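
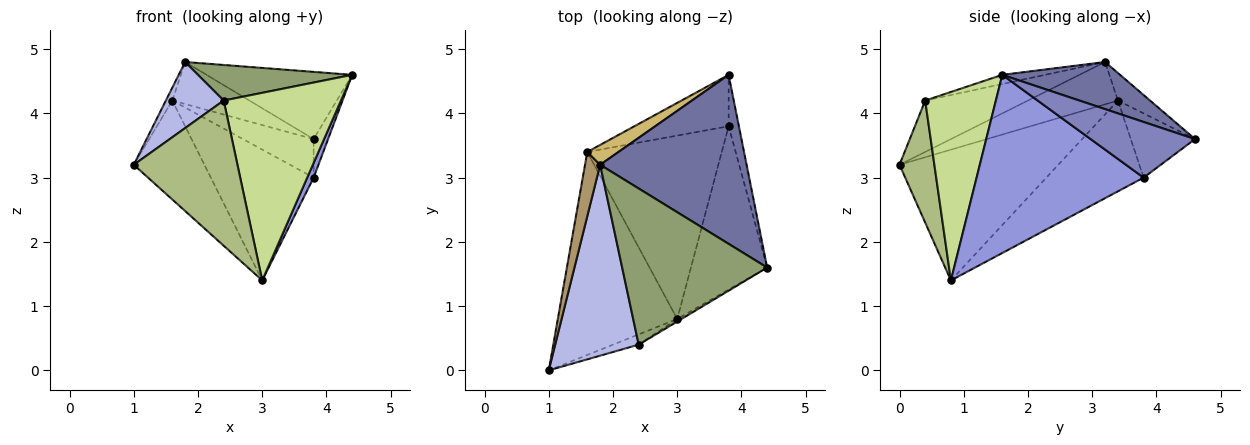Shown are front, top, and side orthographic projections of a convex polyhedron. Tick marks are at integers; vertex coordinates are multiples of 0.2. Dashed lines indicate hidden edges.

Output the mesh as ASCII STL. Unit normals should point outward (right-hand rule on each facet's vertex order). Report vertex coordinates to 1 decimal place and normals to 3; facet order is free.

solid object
 facet normal 0.286 0.354 0.890
  outer loop
   vertex 1.8 3.2 4.8
   vertex 4.4 1.6 4.6
   vertex 3.8 4.6 3.6
  endloop
 endfacet
 facet normal 0.974 0.135 -0.180
  outer loop
   vertex 3.8 3.8 3.0
   vertex 3.8 4.6 3.6
   vertex 4.4 1.6 4.6
  endloop
 endfacet
 facet normal 0.919 -0.035 -0.393
  outer loop
   vertex 3.8 3.8 3.0
   vertex 4.4 1.6 4.6
   vertex 3.0 0.8 1.4
  endloop
 endfacet
 facet normal -0.503 -0.283 0.817
  outer loop
   vertex 2.4 0.4 4.2
   vertex 1.8 3.2 4.8
   vertex 1.0 0.0 3.2
  endloop
 endfacet
 facet normal -0.062 -0.222 0.973
  outer loop
   vertex 2.4 0.4 4.2
   vertex 4.4 1.6 4.6
   vertex 1.8 3.2 4.8
  endloop
 endfacet
 facet normal 0.318 -0.946 -0.067
  outer loop
   vertex 2.4 0.4 4.2
   vertex 1.0 0.0 3.2
   vertex 3.0 0.8 1.4
  endloop
 endfacet
 facet normal 0.516 -0.856 -0.012
  outer loop
   vertex 2.4 0.4 4.2
   vertex 3.0 0.8 1.4
   vertex 4.4 1.6 4.6
  endloop
 endfacet
 facet normal -0.701 0.312 -0.641
  outer loop
   vertex 1.6 3.4 4.2
   vertex 3.0 0.8 1.4
   vertex 1.0 0.0 3.2
  endloop
 endfacet
 facet normal -0.940 0.067 0.336
  outer loop
   vertex 1.6 3.4 4.2
   vertex 1.0 0.0 3.2
   vertex 1.8 3.2 4.8
  endloop
 endfacet
 facet normal -0.353 0.846 0.400
  outer loop
   vertex 1.6 3.4 4.2
   vertex 1.8 3.2 4.8
   vertex 3.8 4.6 3.6
  endloop
 endfacet
 facet normal -0.479 0.527 -0.702
  outer loop
   vertex 1.6 3.4 4.2
   vertex 3.8 4.6 3.6
   vertex 3.8 3.8 3.0
  endloop
 endfacet
 facet normal -0.482 0.509 -0.713
  outer loop
   vertex 1.6 3.4 4.2
   vertex 3.8 3.8 3.0
   vertex 3.0 0.8 1.4
  endloop
 endfacet
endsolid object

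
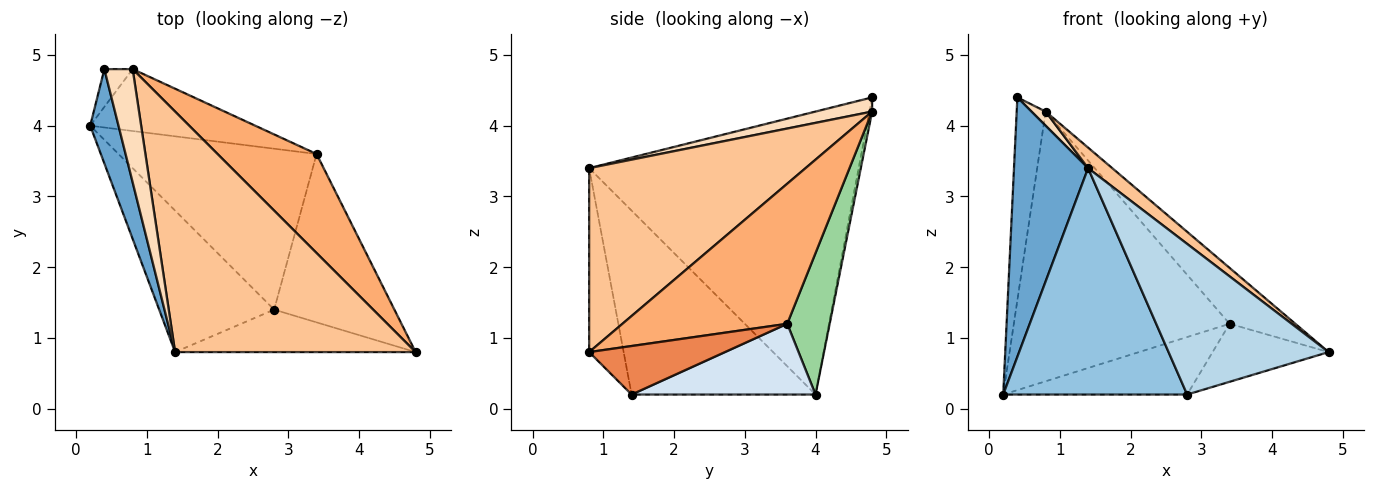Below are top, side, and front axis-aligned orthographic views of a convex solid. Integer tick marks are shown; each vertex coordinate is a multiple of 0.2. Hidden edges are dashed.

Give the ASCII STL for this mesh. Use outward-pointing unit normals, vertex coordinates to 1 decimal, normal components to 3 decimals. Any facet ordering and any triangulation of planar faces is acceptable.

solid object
 facet normal -0.960 -0.264 0.096
  outer loop
   vertex 1.4 0.8 3.4
   vertex 0.4 4.8 4.4
   vertex 0.2 4.0 0.2
  endloop
 endfacet
 facet normal -0.647 -0.647 -0.404
  outer loop
   vertex 1.4 0.8 3.4
   vertex 0.2 4.0 0.2
   vertex 2.8 1.4 0.2
  endloop
 endfacet
 facet normal -0.203 -0.942 -0.266
  outer loop
   vertex 1.4 0.8 3.4
   vertex 2.8 1.4 0.2
   vertex 4.8 0.8 0.8
  endloop
 endfacet
 facet normal 0.319 0.319 -0.893
  outer loop
   vertex 3.4 3.6 1.2
   vertex 2.8 1.4 0.2
   vertex 0.2 4.0 0.2
  endloop
 endfacet
 facet normal 0.356 0.304 -0.883
  outer loop
   vertex 3.4 3.6 1.2
   vertex 4.8 0.8 0.8
   vertex 2.8 1.4 0.2
  endloop
 endfacet
 facet normal 0.776 0.310 0.549
  outer loop
   vertex 0.8 4.8 4.2
   vertex 4.8 0.8 0.8
   vertex 3.4 3.6 1.2
  endloop
 endfacet
 facet normal 0.606 -0.068 0.793
  outer loop
   vertex 0.8 4.8 4.2
   vertex 1.4 0.8 3.4
   vertex 4.8 0.8 0.8
  endloop
 endfacet
 facet normal 0.444 -0.111 0.889
  outer loop
   vertex 0.8 4.8 4.2
   vertex 0.4 4.8 4.4
   vertex 1.4 0.8 3.4
  endloop
 endfacet
 facet normal -0.091 0.979 -0.182
  outer loop
   vertex 0.8 4.8 4.2
   vertex 0.2 4.0 0.2
   vertex 0.4 4.8 4.4
  endloop
 endfacet
 facet normal 0.188 0.957 -0.220
  outer loop
   vertex 0.8 4.8 4.2
   vertex 3.4 3.6 1.2
   vertex 0.2 4.0 0.2
  endloop
 endfacet
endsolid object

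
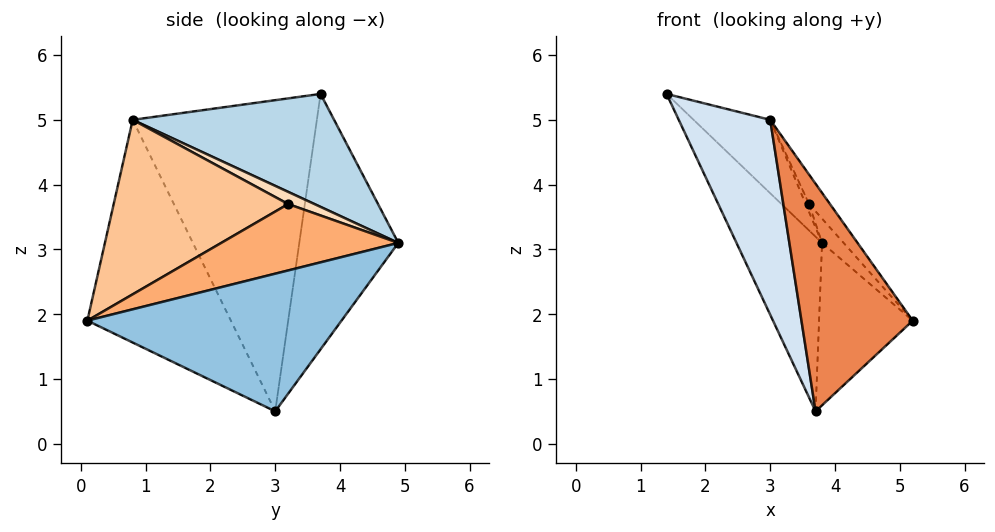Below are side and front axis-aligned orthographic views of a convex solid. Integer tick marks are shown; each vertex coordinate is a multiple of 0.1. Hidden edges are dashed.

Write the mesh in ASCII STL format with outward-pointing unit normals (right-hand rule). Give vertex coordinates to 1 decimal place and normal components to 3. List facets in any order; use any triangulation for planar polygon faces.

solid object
 facet normal -0.690 0.596 -0.409
  outer loop
   vertex 3.7 3.0 0.5
   vertex 1.4 3.7 5.4
   vertex 3.8 4.9 3.1
  endloop
 endfacet
 facet normal 0.901 0.332 -0.277
  outer loop
   vertex 3.7 3.0 0.5
   vertex 3.8 4.9 3.1
   vertex 5.2 0.1 1.9
  endloop
 endfacet
 facet normal 0.610 0.232 0.758
  outer loop
   vertex 3.0 0.8 5.0
   vertex 3.8 4.9 3.1
   vertex 1.4 3.7 5.4
  endloop
 endfacet
 facet normal -0.843 -0.419 -0.336
  outer loop
   vertex 3.0 0.8 5.0
   vertex 1.4 3.7 5.4
   vertex 3.7 3.0 0.5
  endloop
 endfacet
 facet normal -0.728 -0.564 -0.389
  outer loop
   vertex 3.0 0.8 5.0
   vertex 3.7 3.0 0.5
   vertex 5.2 0.1 1.9
  endloop
 endfacet
 facet normal 0.823 0.100 0.559
  outer loop
   vertex 3.6 3.2 3.7
   vertex 5.2 0.1 1.9
   vertex 3.8 4.9 3.1
  endloop
 endfacet
 facet normal 0.822 0.098 0.561
  outer loop
   vertex 3.6 3.2 3.7
   vertex 3.0 0.8 5.0
   vertex 5.2 0.1 1.9
  endloop
 endfacet
 facet normal 0.814 0.106 0.571
  outer loop
   vertex 3.6 3.2 3.7
   vertex 3.8 4.9 3.1
   vertex 3.0 0.8 5.0
  endloop
 endfacet
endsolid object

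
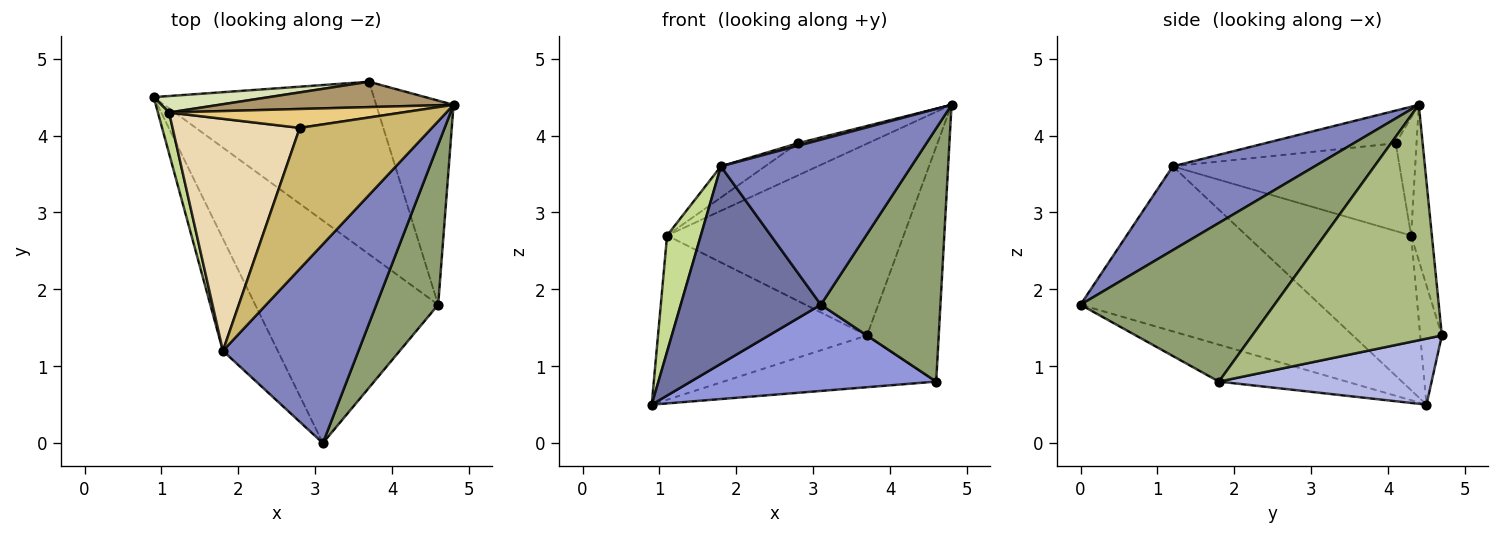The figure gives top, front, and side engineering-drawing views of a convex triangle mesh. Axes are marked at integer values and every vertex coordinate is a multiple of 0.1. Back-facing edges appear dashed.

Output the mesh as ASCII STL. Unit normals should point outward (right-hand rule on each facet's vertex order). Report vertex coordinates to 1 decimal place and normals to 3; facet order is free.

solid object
 facet normal -0.830 -0.485 -0.276
  outer loop
   vertex 1.8 1.2 3.6
   vertex 0.9 4.5 0.5
   vertex 3.1 0.0 1.8
  endloop
 endfacet
 facet normal 0.430 -0.577 0.695
  outer loop
   vertex 1.8 1.2 3.6
   vertex 3.1 0.0 1.8
   vertex 4.8 4.4 4.4
  endloop
 endfacet
 facet normal -0.185 -0.355 -0.916
  outer loop
   vertex 4.6 1.8 0.8
   vertex 3.1 0.0 1.8
   vertex 0.9 4.5 0.5
  endloop
 endfacet
 facet normal 0.276 0.276 -0.921
  outer loop
   vertex 4.6 1.8 0.8
   vertex 0.9 4.5 0.5
   vertex 3.7 4.7 1.4
  endloop
 endfacet
 facet normal 0.808 -0.498 0.315
  outer loop
   vertex 4.6 1.8 0.8
   vertex 4.8 4.4 4.4
   vertex 3.1 0.0 1.8
  endloop
 endfacet
 facet normal 0.894 0.338 -0.294
  outer loop
   vertex 4.6 1.8 0.8
   vertex 3.7 4.7 1.4
   vertex 4.8 4.4 4.4
  endloop
 endfacet
 facet normal -0.977 -0.200 0.071
  outer loop
   vertex 1.1 4.3 2.7
   vertex 0.9 4.5 0.5
   vertex 1.8 1.2 3.6
  endloop
 endfacet
 facet normal -0.103 0.990 0.099
  outer loop
   vertex 1.1 4.3 2.7
   vertex 3.7 4.7 1.4
   vertex 0.9 4.5 0.5
  endloop
 endfacet
 facet normal -0.087 0.988 0.131
  outer loop
   vertex 1.1 4.3 2.7
   vertex 4.8 4.4 4.4
   vertex 3.7 4.7 1.4
  endloop
 endfacet
 facet normal -0.240 -0.018 0.971
  outer loop
   vertex 2.8 4.1 3.9
   vertex 1.8 1.2 3.6
   vertex 4.8 4.4 4.4
  endloop
 endfacet
 facet normal -0.248 0.835 0.490
  outer loop
   vertex 2.8 4.1 3.9
   vertex 4.8 4.4 4.4
   vertex 1.1 4.3 2.7
  endloop
 endfacet
 facet normal -0.565 0.110 0.818
  outer loop
   vertex 2.8 4.1 3.9
   vertex 1.1 4.3 2.7
   vertex 1.8 1.2 3.6
  endloop
 endfacet
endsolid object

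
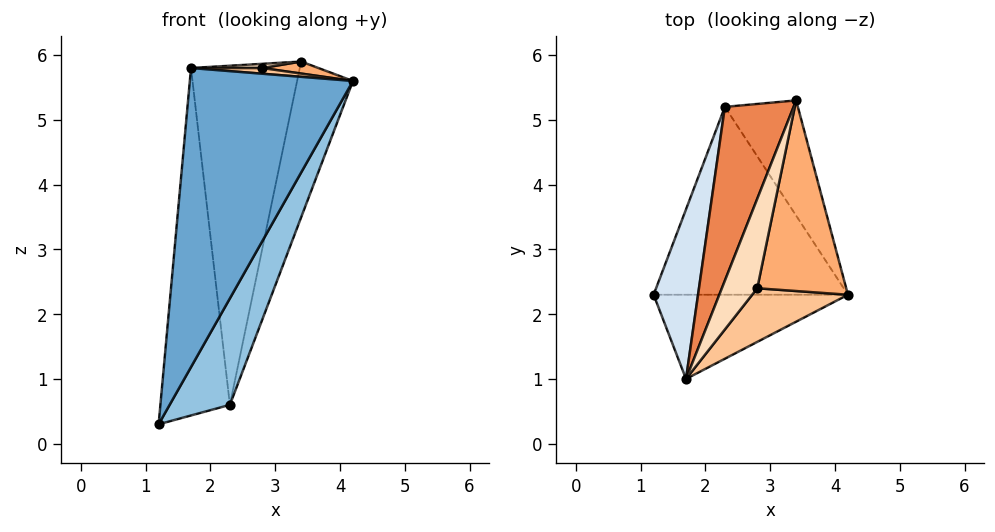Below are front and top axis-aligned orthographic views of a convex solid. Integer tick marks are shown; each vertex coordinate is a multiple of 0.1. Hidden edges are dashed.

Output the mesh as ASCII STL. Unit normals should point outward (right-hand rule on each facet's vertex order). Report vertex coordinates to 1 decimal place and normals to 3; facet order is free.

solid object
 facet normal 0.432 -0.868 -0.244
  outer loop
   vertex 1.7 1.0 5.8
   vertex 1.2 2.3 0.3
   vertex 4.2 2.3 5.6
  endloop
 endfacet
 facet normal 0.838 -0.269 -0.474
  outer loop
   vertex 2.3 5.2 0.6
   vertex 4.2 2.3 5.6
   vertex 1.2 2.3 0.3
  endloop
 endfacet
 facet normal 0.941 0.271 -0.201
  outer loop
   vertex 2.3 5.2 0.6
   vertex 3.4 5.3 5.9
   vertex 4.2 2.3 5.6
  endloop
 endfacet
 facet normal -0.928 0.335 0.164
  outer loop
   vertex 2.3 5.2 0.6
   vertex 1.2 2.3 0.3
   vertex 1.7 1.0 5.8
  endloop
 endfacet
 facet normal -0.916 0.358 0.183
  outer loop
   vertex 2.3 5.2 0.6
   vertex 1.7 1.0 5.8
   vertex 3.4 5.3 5.9
  endloop
 endfacet
 facet normal 0.137 -0.062 0.989
  outer loop
   vertex 2.8 2.4 5.8
   vertex 4.2 2.3 5.6
   vertex 3.4 5.3 5.9
  endloop
 endfacet
 facet normal 0.133 -0.105 0.986
  outer loop
   vertex 2.8 2.4 5.8
   vertex 1.7 1.0 5.8
   vertex 4.2 2.3 5.6
  endloop
 endfacet
 facet normal 0.059 -0.047 0.997
  outer loop
   vertex 2.8 2.4 5.8
   vertex 3.4 5.3 5.9
   vertex 1.7 1.0 5.8
  endloop
 endfacet
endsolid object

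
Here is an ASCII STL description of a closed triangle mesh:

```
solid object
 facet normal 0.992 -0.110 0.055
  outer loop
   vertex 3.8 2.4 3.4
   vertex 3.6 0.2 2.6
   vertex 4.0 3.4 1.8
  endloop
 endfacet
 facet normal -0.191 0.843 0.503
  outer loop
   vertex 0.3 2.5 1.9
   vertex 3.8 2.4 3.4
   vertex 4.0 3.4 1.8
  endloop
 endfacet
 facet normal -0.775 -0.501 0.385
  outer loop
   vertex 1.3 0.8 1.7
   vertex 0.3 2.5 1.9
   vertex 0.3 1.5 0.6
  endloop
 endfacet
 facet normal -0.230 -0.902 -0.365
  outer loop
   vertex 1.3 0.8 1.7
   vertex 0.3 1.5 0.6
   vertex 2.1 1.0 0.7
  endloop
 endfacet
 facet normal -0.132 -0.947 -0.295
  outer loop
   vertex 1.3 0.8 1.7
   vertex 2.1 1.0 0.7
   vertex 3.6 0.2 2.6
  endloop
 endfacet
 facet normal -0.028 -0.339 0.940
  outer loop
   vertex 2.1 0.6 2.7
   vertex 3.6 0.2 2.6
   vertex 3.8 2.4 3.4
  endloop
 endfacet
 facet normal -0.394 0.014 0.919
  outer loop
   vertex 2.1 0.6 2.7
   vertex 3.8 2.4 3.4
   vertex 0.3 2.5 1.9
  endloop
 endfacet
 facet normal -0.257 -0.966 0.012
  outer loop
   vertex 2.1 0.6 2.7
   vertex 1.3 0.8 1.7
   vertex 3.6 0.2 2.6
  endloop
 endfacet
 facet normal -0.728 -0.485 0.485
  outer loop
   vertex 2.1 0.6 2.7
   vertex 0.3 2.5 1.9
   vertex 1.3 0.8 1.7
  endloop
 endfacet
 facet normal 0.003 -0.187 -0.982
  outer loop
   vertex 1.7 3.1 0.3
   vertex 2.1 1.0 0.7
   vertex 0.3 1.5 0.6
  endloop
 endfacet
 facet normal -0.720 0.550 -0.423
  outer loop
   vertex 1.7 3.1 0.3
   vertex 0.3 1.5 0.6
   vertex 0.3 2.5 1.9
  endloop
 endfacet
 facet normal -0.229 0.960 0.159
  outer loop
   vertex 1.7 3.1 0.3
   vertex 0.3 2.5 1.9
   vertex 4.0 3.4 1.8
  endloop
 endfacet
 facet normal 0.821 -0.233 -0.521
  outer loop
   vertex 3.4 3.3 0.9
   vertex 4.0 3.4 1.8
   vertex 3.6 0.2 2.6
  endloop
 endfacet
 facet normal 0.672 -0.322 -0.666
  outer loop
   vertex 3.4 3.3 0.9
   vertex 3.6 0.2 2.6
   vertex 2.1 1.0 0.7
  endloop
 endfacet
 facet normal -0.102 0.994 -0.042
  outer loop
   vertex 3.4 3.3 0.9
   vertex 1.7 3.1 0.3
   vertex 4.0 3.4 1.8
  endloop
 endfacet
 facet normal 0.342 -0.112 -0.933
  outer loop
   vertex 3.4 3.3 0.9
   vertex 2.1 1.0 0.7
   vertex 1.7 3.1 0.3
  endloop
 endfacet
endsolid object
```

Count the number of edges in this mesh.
24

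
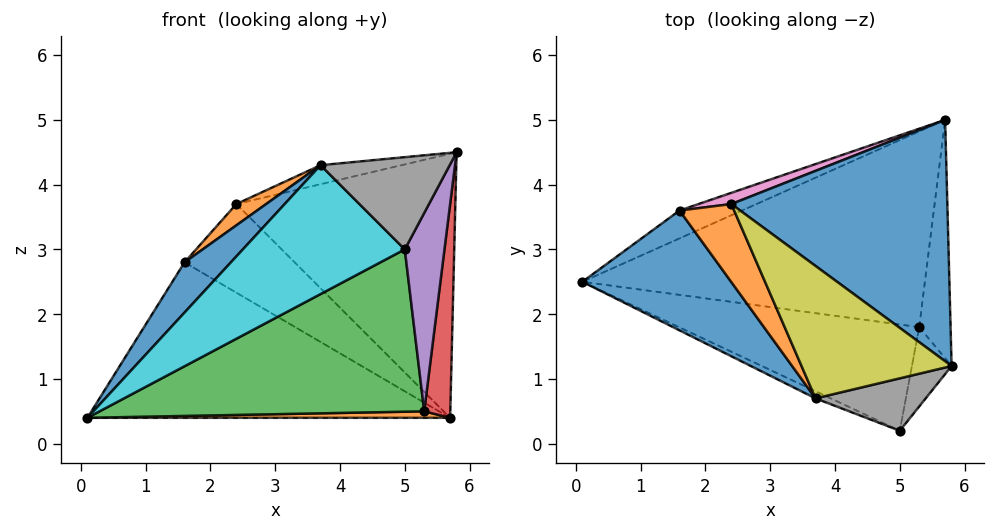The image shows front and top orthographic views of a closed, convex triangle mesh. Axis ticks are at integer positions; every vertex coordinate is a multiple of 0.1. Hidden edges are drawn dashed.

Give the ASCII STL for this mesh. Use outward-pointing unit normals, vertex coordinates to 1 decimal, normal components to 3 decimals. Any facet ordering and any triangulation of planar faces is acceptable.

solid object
 facet normal 0.358 0.689 0.630
  outer loop
   vertex 2.4 3.7 3.7
   vertex 5.8 1.2 4.5
   vertex 5.7 5.0 0.4
  endloop
 endfacet
 facet normal 0.015 -0.033 -0.999
  outer loop
   vertex 5.3 1.8 0.5
   vertex 0.1 2.5 0.4
   vertex 5.7 5.0 0.4
  endloop
 endfacet
 facet normal -0.102 -0.832 -0.545
  outer loop
   vertex 5.3 1.8 0.5
   vertex 5.0 0.2 3.0
   vertex 0.1 2.5 0.4
  endloop
 endfacet
 facet normal 0.982 -0.127 -0.142
  outer loop
   vertex 5.3 1.8 0.5
   vertex 5.7 5.0 0.4
   vertex 5.8 1.2 4.5
  endloop
 endfacet
 facet normal 0.880 -0.440 -0.176
  outer loop
   vertex 5.3 1.8 0.5
   vertex 5.8 1.2 4.5
   vertex 5.0 0.2 3.0
  endloop
 endfacet
 facet normal -0.402 0.901 -0.162
  outer loop
   vertex 1.6 3.6 2.8
   vertex 5.7 5.0 0.4
   vertex 0.1 2.5 0.4
  endloop
 endfacet
 facet normal -0.256 0.959 0.121
  outer loop
   vertex 1.6 3.6 2.8
   vertex 2.4 3.7 3.7
   vertex 5.7 5.0 0.4
  endloop
 endfacet
 facet normal 0.158 -0.858 0.488
  outer loop
   vertex 3.7 0.7 4.3
   vertex 5.0 0.2 3.0
   vertex 5.8 1.2 4.5
  endloop
 endfacet
 facet normal -0.127 0.141 0.982
  outer loop
   vertex 3.7 0.7 4.3
   vertex 5.8 1.2 4.5
   vertex 2.4 3.7 3.7
  endloop
 endfacet
 facet normal -0.402 -0.914 -0.051
  outer loop
   vertex 3.7 0.7 4.3
   vertex 0.1 2.5 0.4
   vertex 5.0 0.2 3.0
  endloop
 endfacet
 facet normal -0.766 -0.248 0.593
  outer loop
   vertex 3.7 0.7 4.3
   vertex 1.6 3.6 2.8
   vertex 0.1 2.5 0.4
  endloop
 endfacet
 facet normal -0.725 -0.181 0.665
  outer loop
   vertex 3.7 0.7 4.3
   vertex 2.4 3.7 3.7
   vertex 1.6 3.6 2.8
  endloop
 endfacet
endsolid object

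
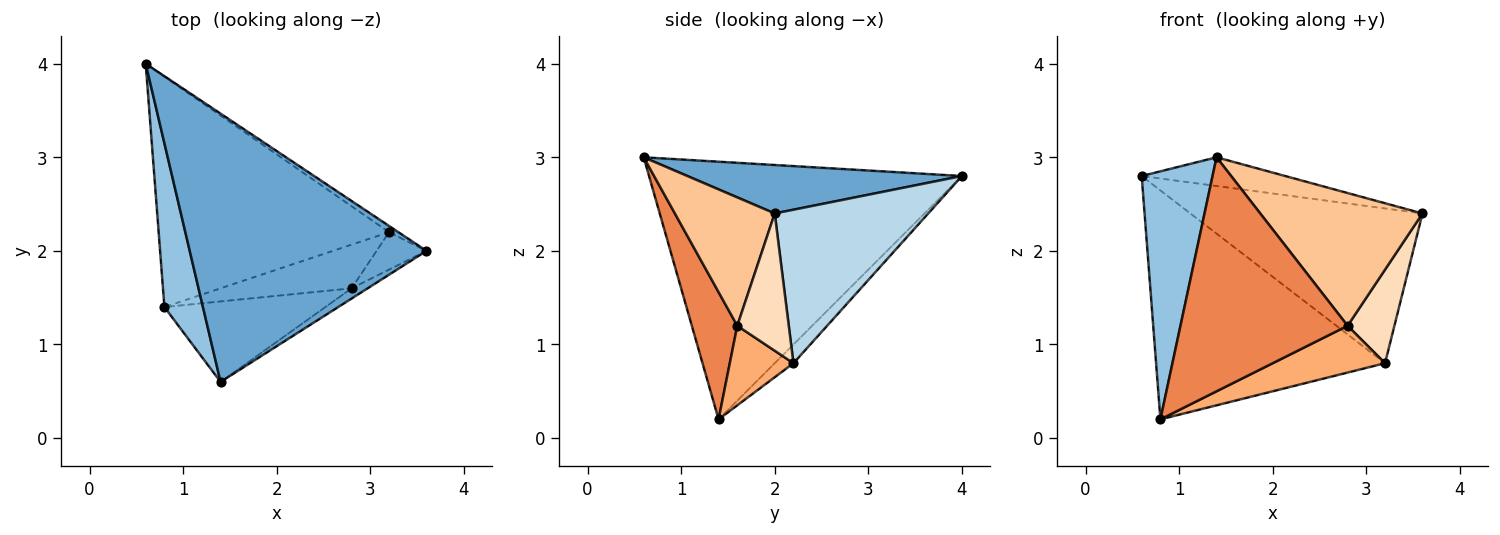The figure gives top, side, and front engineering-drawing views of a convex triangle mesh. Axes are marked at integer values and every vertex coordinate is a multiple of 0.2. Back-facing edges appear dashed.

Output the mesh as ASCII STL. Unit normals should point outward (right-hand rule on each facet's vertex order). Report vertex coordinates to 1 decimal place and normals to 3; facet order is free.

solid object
 facet normal 0.199 0.104 0.974
  outer loop
   vertex 1.4 0.6 3.0
   vertex 3.6 2.0 2.4
   vertex 0.6 4.0 2.8
  endloop
 endfacet
 facet normal -0.965 -0.219 0.144
  outer loop
   vertex 0.8 1.4 0.2
   vertex 1.4 0.6 3.0
   vertex 0.6 4.0 2.8
  endloop
 endfacet
 facet normal 0.551 0.834 -0.034
  outer loop
   vertex 3.2 2.2 0.8
   vertex 0.6 4.0 2.8
   vertex 3.6 2.0 2.4
  endloop
 endfacet
 facet normal -0.058 0.704 -0.708
  outer loop
   vertex 3.2 2.2 0.8
   vertex 0.8 1.4 0.2
   vertex 0.6 4.0 2.8
  endloop
 endfacet
 facet normal 0.249 -0.916 -0.315
  outer loop
   vertex 2.8 1.6 1.2
   vertex 1.4 0.6 3.0
   vertex 0.8 1.4 0.2
  endloop
 endfacet
 facet normal 0.383 -0.675 -0.630
  outer loop
   vertex 2.8 1.6 1.2
   vertex 0.8 1.4 0.2
   vertex 3.2 2.2 0.8
  endloop
 endfacet
 facet normal 0.523 -0.850 -0.065
  outer loop
   vertex 2.8 1.6 1.2
   vertex 3.6 2.0 2.4
   vertex 1.4 0.6 3.0
  endloop
 endfacet
 facet normal 0.715 -0.650 -0.260
  outer loop
   vertex 2.8 1.6 1.2
   vertex 3.2 2.2 0.8
   vertex 3.6 2.0 2.4
  endloop
 endfacet
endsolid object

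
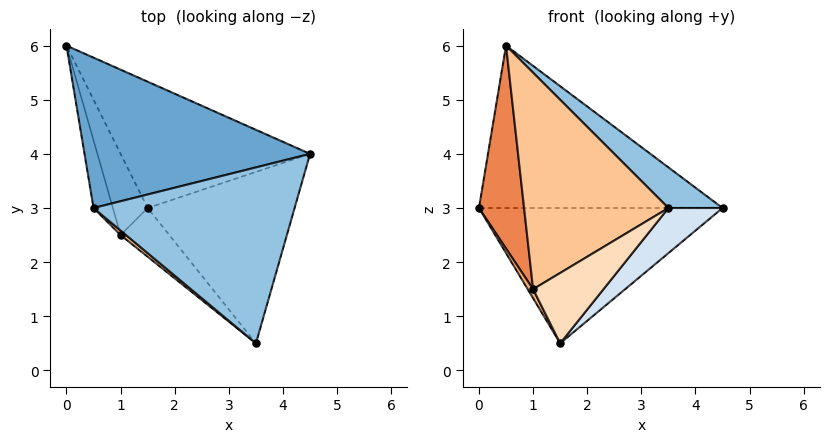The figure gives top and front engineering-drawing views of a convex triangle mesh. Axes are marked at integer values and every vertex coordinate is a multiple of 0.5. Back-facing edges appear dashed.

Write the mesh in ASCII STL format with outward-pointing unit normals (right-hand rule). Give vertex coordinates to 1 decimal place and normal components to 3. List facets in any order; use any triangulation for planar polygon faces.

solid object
 facet normal 0.310 0.698 0.646
  outer loop
   vertex 0.5 3.0 6.0
   vertex 4.5 4.0 3.0
   vertex 0.0 6.0 3.0
  endloop
 endfacet
 facet normal 0.618 -0.177 0.766
  outer loop
   vertex 0.5 3.0 6.0
   vertex 3.5 0.5 3.0
   vertex 4.5 4.0 3.0
  endloop
 endfacet
 facet normal 0.309 0.695 -0.649
  outer loop
   vertex 1.5 3.0 0.5
   vertex 0.0 6.0 3.0
   vertex 4.5 4.0 3.0
  endloop
 endfacet
 facet normal 0.665 -0.190 -0.722
  outer loop
   vertex 1.5 3.0 0.5
   vertex 4.5 4.0 3.0
   vertex 3.5 0.5 3.0
  endloop
 endfacet
 facet normal -0.967 -0.242 -0.081
  outer loop
   vertex 1.0 2.5 1.5
   vertex 0.5 3.0 6.0
   vertex 0.0 6.0 3.0
  endloop
 endfacet
 facet normal -0.883 -0.052 -0.467
  outer loop
   vertex 1.0 2.5 1.5
   vertex 0.0 6.0 3.0
   vertex 1.5 3.0 0.5
  endloop
 endfacet
 facet normal -0.631 -0.776 0.016
  outer loop
   vertex 1.0 2.5 1.5
   vertex 3.5 0.5 3.0
   vertex 0.5 3.0 6.0
  endloop
 endfacet
 facet normal -0.302 -0.784 -0.543
  outer loop
   vertex 1.0 2.5 1.5
   vertex 1.5 3.0 0.5
   vertex 3.5 0.5 3.0
  endloop
 endfacet
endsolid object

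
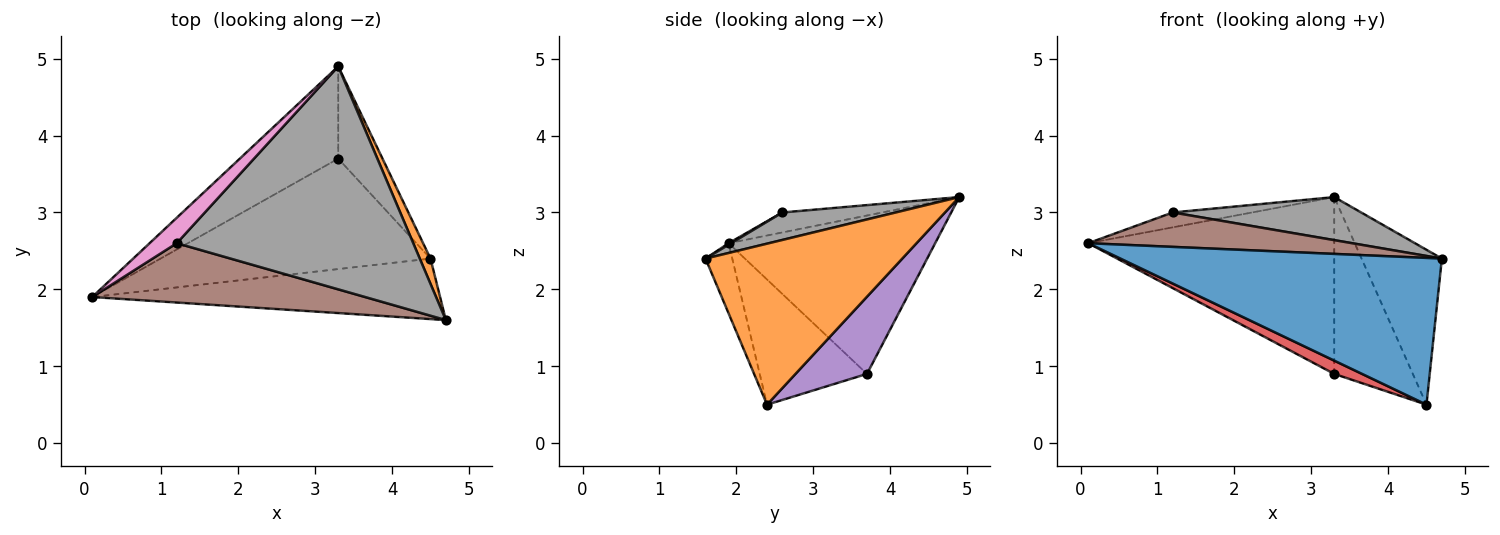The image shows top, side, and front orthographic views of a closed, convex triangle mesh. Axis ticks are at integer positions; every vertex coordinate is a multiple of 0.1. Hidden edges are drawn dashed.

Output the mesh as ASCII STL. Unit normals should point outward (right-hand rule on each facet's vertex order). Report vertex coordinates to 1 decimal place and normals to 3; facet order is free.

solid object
 facet normal -0.077 -0.922 -0.380
  outer loop
   vertex 4.5 2.4 0.5
   vertex 4.7 1.6 2.4
   vertex 0.1 1.9 2.6
  endloop
 endfacet
 facet normal 0.924 0.377 0.062
  outer loop
   vertex 4.5 2.4 0.5
   vertex 3.3 4.9 3.2
   vertex 4.7 1.6 2.4
  endloop
 endfacet
 facet normal -0.597 0.711 -0.371
  outer loop
   vertex 3.3 3.7 0.9
   vertex 0.1 1.9 2.6
   vertex 3.3 4.9 3.2
  endloop
 endfacet
 facet normal -0.418 -0.108 -0.902
  outer loop
   vertex 3.3 3.7 0.9
   vertex 4.5 2.4 0.5
   vertex 0.1 1.9 2.6
  endloop
 endfacet
 facet normal 0.628 0.690 -0.360
  outer loop
   vertex 3.3 3.7 0.9
   vertex 3.3 4.9 3.2
   vertex 4.5 2.4 0.5
  endloop
 endfacet
 facet normal 0.005 -0.502 0.865
  outer loop
   vertex 1.2 2.6 3.0
   vertex 0.1 1.9 2.6
   vertex 4.7 1.6 2.4
  endloop
 endfacet
 facet normal -0.536 0.426 0.729
  outer loop
   vertex 1.2 2.6 3.0
   vertex 3.3 4.9 3.2
   vertex 0.1 1.9 2.6
  endloop
 endfacet
 facet normal 0.113 -0.188 0.976
  outer loop
   vertex 1.2 2.6 3.0
   vertex 4.7 1.6 2.4
   vertex 3.3 4.9 3.2
  endloop
 endfacet
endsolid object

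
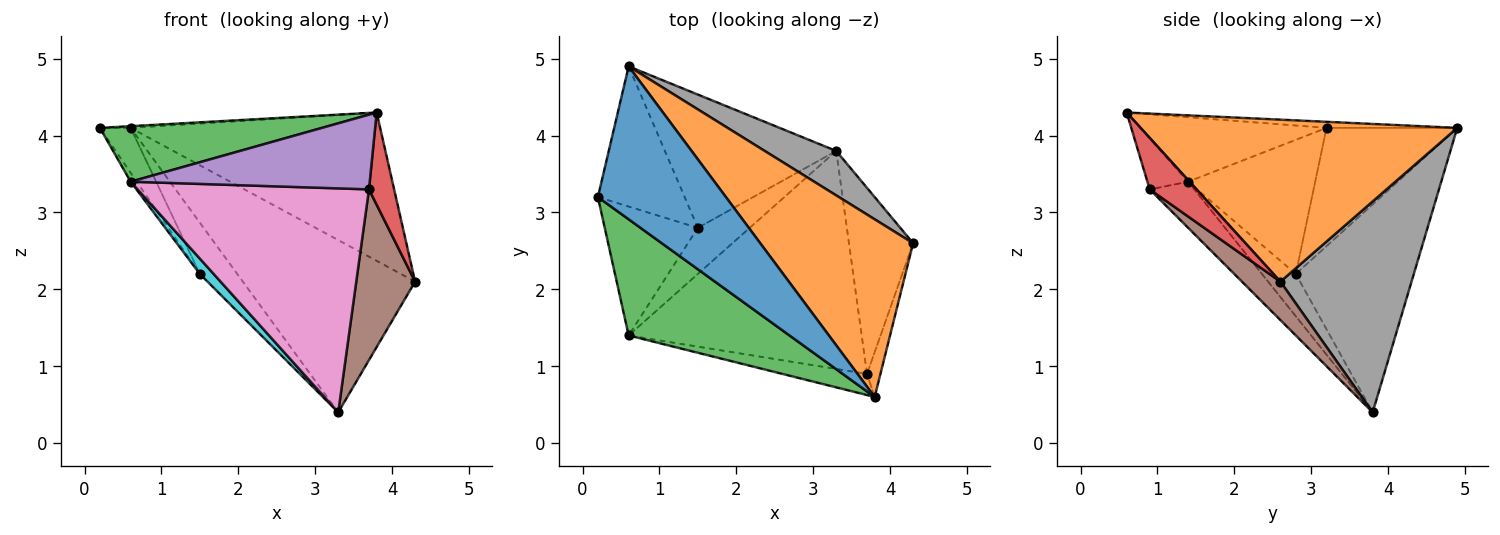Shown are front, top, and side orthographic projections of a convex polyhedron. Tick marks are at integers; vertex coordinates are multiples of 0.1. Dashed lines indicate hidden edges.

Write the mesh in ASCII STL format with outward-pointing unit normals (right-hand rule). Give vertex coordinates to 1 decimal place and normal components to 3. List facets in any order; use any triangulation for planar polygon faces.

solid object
 facet normal -0.047 0.011 0.999
  outer loop
   vertex 0.6 4.9 4.1
   vertex 0.2 3.2 4.1
   vertex 3.8 0.6 4.3
  endloop
 endfacet
 facet normal 0.631 0.497 0.595
  outer loop
   vertex 0.6 4.9 4.1
   vertex 3.8 0.6 4.3
   vertex 4.3 2.6 2.1
  endloop
 endfacet
 facet normal -0.340 -0.406 0.848
  outer loop
   vertex 0.6 1.4 3.4
   vertex 3.8 0.6 4.3
   vertex 0.2 3.2 4.1
  endloop
 endfacet
 facet normal 0.858 -0.461 -0.224
  outer loop
   vertex 3.7 0.9 3.3
   vertex 4.3 2.6 2.1
   vertex 3.8 0.6 4.3
  endloop
 endfacet
 facet normal -0.162 -0.950 -0.269
  outer loop
   vertex 3.7 0.9 3.3
   vertex 3.8 0.6 4.3
   vertex 0.6 1.4 3.4
  endloop
 endfacet
 facet normal 0.404 -0.618 -0.674
  outer loop
   vertex 3.3 3.8 0.4
   vertex 4.3 2.6 2.1
   vertex 3.7 0.9 3.3
  endloop
 endfacet
 facet normal -0.137 -0.710 -0.691
  outer loop
   vertex 3.3 3.8 0.4
   vertex 3.7 0.9 3.3
   vertex 0.6 1.4 3.4
  endloop
 endfacet
 facet normal 0.593 0.779 0.201
  outer loop
   vertex 3.3 3.8 0.4
   vertex 0.6 4.9 4.1
   vertex 4.3 2.6 2.1
  endloop
 endfacet
 facet normal -0.821 0.039 -0.570
  outer loop
   vertex 1.5 2.8 2.2
   vertex 0.6 1.4 3.4
   vertex 0.2 3.2 4.1
  endloop
 endfacet
 facet normal -0.612 -0.250 -0.751
  outer loop
   vertex 1.5 2.8 2.2
   vertex 3.3 3.8 0.4
   vertex 0.6 1.4 3.4
  endloop
 endfacet
 facet normal -0.792 0.186 -0.581
  outer loop
   vertex 1.5 2.8 2.2
   vertex 0.2 3.2 4.1
   vertex 0.6 4.9 4.1
  endloop
 endfacet
 facet normal -0.750 0.238 -0.618
  outer loop
   vertex 1.5 2.8 2.2
   vertex 0.6 4.9 4.1
   vertex 3.3 3.8 0.4
  endloop
 endfacet
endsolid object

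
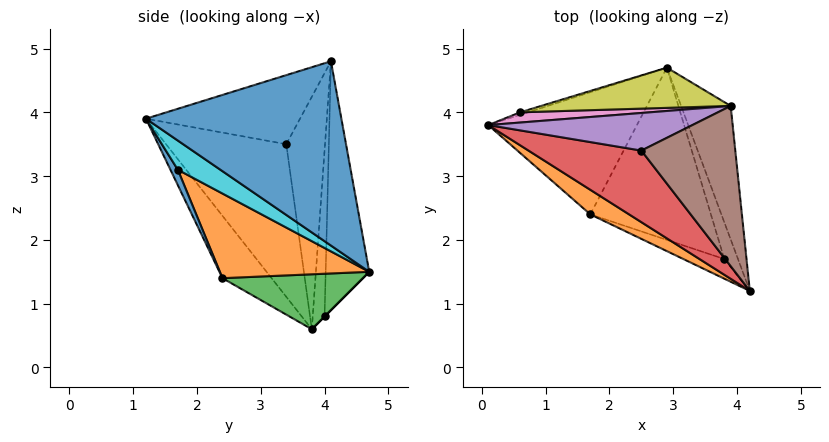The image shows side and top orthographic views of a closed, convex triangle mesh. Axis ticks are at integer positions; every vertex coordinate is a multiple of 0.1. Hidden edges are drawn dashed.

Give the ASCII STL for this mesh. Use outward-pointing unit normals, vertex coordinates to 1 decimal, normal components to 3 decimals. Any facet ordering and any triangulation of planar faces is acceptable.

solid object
 facet normal 0.950 0.178 -0.256
  outer loop
   vertex 2.9 4.7 1.5
   vertex 3.9 4.1 4.8
   vertex 4.2 1.2 3.9
  endloop
 endfacet
 facet normal -0.706 -0.556 0.439
  outer loop
   vertex 1.7 2.4 1.4
   vertex 4.2 1.2 3.9
   vertex 0.1 3.8 0.6
  endloop
 endfacet
 facet normal 0.343 -0.139 -0.929
  outer loop
   vertex 1.7 2.4 1.4
   vertex 0.1 3.8 0.6
   vertex 2.9 4.7 1.5
  endloop
 endfacet
 facet normal -0.715 -0.457 0.529
  outer loop
   vertex 2.5 3.4 3.5
   vertex 0.1 3.8 0.6
   vertex 4.2 1.2 3.9
  endloop
 endfacet
 facet normal -0.724 0.267 0.636
  outer loop
   vertex 2.5 3.4 3.5
   vertex 3.9 4.1 4.8
   vertex 0.1 3.8 0.6
  endloop
 endfacet
 facet normal -0.566 -0.297 0.769
  outer loop
   vertex 2.5 3.4 3.5
   vertex 4.2 1.2 3.9
   vertex 3.9 4.1 4.8
  endloop
 endfacet
 facet normal -0.468 0.804 0.366
  outer loop
   vertex 0.6 4.0 0.8
   vertex 0.1 3.8 0.6
   vertex 3.9 4.1 4.8
  endloop
 endfacet
 facet normal 0.000 0.707 -0.707
  outer loop
   vertex 0.6 4.0 0.8
   vertex 2.9 4.7 1.5
   vertex 0.1 3.8 0.6
  endloop
 endfacet
 facet normal -0.355 0.895 0.270
  outer loop
   vertex 0.6 4.0 0.8
   vertex 3.9 4.1 4.8
   vertex 2.9 4.7 1.5
  endloop
 endfacet
 facet normal 0.905 0.045 -0.424
  outer loop
   vertex 3.8 1.7 3.1
   vertex 2.9 4.7 1.5
   vertex 4.2 1.2 3.9
  endloop
 endfacet
 facet normal 0.224 -0.772 -0.595
  outer loop
   vertex 3.8 1.7 3.1
   vertex 4.2 1.2 3.9
   vertex 1.7 2.4 1.4
  endloop
 endfacet
 facet normal 0.555 -0.255 -0.791
  outer loop
   vertex 3.8 1.7 3.1
   vertex 1.7 2.4 1.4
   vertex 2.9 4.7 1.5
  endloop
 endfacet
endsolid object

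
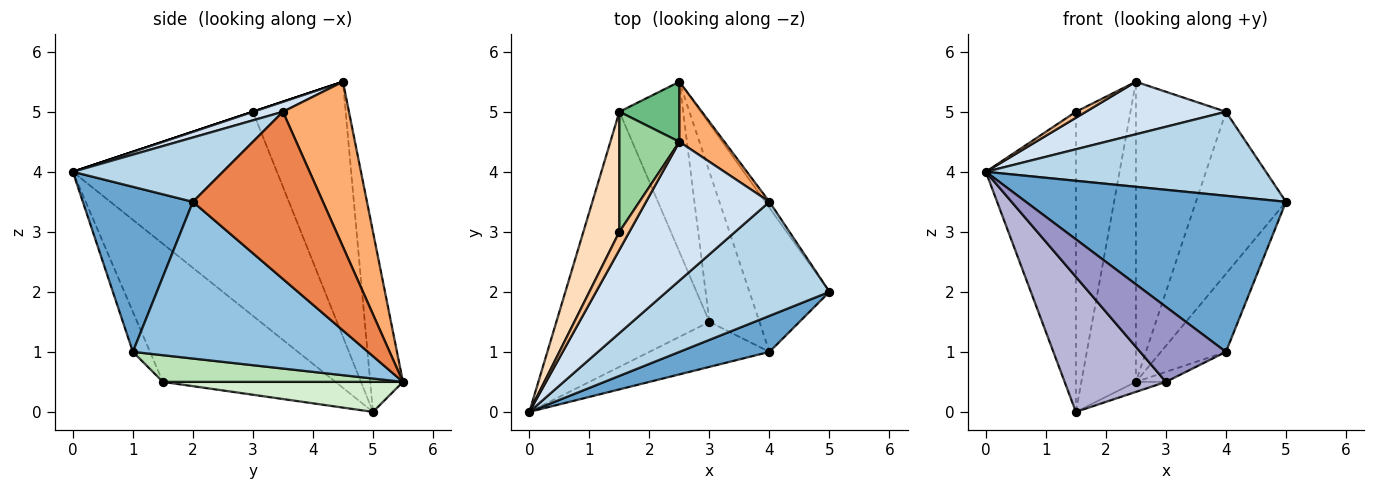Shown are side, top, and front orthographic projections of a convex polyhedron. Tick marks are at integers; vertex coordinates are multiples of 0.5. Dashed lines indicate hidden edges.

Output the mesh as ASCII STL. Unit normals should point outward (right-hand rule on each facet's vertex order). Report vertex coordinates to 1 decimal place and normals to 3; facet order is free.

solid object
 facet normal 0.381 -0.901 0.208
  outer loop
   vertex 4.0 1.0 1.0
   vertex 5.0 2.0 3.5
   vertex 0.0 0.0 4.0
  endloop
 endfacet
 facet normal 0.865 0.239 -0.442
  outer loop
   vertex 4.0 1.0 1.0
   vertex 2.5 5.5 0.5
   vertex 5.0 2.0 3.5
  endloop
 endfacet
 facet normal 0.303 -0.565 0.767
  outer loop
   vertex 4.0 3.5 5.0
   vertex 0.0 0.0 4.0
   vertex 5.0 2.0 3.5
  endloop
 endfacet
 facet normal 0.076 -0.353 0.933
  outer loop
   vertex 4.0 3.5 5.0
   vertex 2.5 4.5 5.5
   vertex 0.0 0.0 4.0
  endloop
 endfacet
 facet normal 0.822 0.569 -0.021
  outer loop
   vertex 4.0 3.5 5.0
   vertex 5.0 2.0 3.5
   vertex 2.5 5.5 0.5
  endloop
 endfacet
 facet normal 0.584 0.796 0.159
  outer loop
   vertex 4.0 3.5 5.0
   vertex 2.5 5.5 0.5
   vertex 2.5 4.5 5.5
  endloop
 endfacet
 facet normal 0.000 -0.316 0.949
  outer loop
   vertex 1.5 3.0 5.0
   vertex 0.0 0.0 4.0
   vertex 2.5 4.5 5.5
  endloop
 endfacet
 facet normal -0.903 0.398 0.159
  outer loop
   vertex 1.5 5.0 0.0
   vertex 0.0 0.0 4.0
   vertex 1.5 3.0 5.0
  endloop
 endfacet
 facet normal -0.507 0.845 0.169
  outer loop
   vertex 1.5 5.0 0.0
   vertex 2.5 4.5 5.5
   vertex 2.5 5.5 0.5
  endloop
 endfacet
 facet normal -0.845 0.497 0.199
  outer loop
   vertex 1.5 5.0 0.0
   vertex 1.5 3.0 5.0
   vertex 2.5 4.5 5.5
  endloop
 endfacet
 facet normal 0.470 0.059 -0.881
  outer loop
   vertex 3.0 1.5 0.5
   vertex 2.5 5.5 0.5
   vertex 4.0 1.0 1.0
  endloop
 endfacet
 facet normal 0.425 0.053 -0.904
  outer loop
   vertex 3.0 1.5 0.5
   vertex 1.5 5.0 0.0
   vertex 2.5 5.5 0.5
  endloop
 endfacet
 facet normal -0.169 -0.845 -0.507
  outer loop
   vertex 3.0 1.5 0.5
   vertex 4.0 1.0 1.0
   vertex 0.0 0.0 4.0
  endloop
 endfacet
 facet normal -0.623 -0.366 -0.691
  outer loop
   vertex 3.0 1.5 0.5
   vertex 0.0 0.0 4.0
   vertex 1.5 5.0 0.0
  endloop
 endfacet
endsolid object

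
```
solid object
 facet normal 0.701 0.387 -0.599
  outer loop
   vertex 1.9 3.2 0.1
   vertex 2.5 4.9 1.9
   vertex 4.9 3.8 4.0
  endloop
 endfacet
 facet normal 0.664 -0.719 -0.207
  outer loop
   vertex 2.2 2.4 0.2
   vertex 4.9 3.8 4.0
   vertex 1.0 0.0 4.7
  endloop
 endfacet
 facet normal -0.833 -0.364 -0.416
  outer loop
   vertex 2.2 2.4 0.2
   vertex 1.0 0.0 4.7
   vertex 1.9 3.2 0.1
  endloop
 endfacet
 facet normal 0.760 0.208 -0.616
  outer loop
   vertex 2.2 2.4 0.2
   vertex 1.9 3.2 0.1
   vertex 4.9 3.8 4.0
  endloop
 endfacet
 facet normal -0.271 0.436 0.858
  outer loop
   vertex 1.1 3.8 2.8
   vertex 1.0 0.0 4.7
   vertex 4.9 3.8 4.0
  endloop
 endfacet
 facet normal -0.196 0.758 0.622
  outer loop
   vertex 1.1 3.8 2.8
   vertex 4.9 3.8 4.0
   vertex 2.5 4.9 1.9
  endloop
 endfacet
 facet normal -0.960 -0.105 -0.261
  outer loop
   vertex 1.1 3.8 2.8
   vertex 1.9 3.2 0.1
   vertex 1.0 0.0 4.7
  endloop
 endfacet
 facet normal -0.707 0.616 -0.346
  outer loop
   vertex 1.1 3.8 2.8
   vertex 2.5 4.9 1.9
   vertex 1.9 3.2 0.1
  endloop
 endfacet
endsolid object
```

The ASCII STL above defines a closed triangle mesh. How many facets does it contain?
8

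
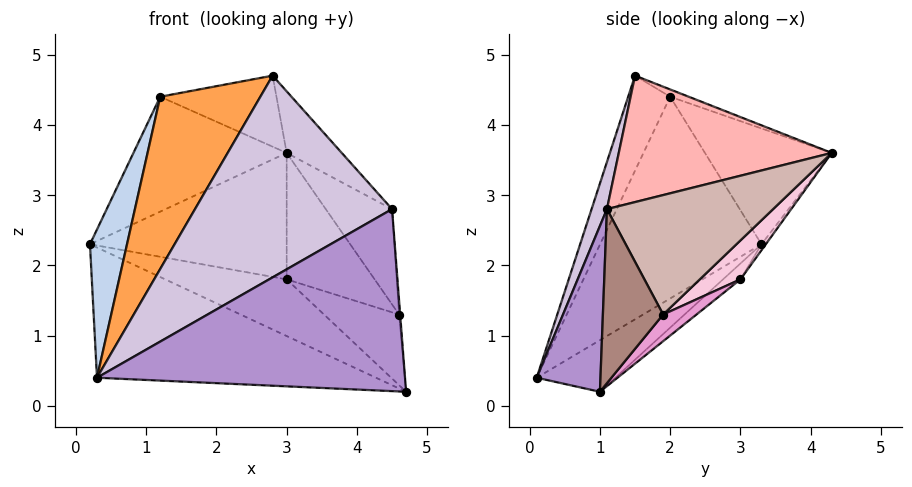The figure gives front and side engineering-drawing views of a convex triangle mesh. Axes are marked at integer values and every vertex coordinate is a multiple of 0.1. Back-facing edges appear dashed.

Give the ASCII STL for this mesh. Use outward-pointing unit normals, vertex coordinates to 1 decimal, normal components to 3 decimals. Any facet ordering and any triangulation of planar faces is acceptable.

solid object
 facet normal -0.141 0.502 -0.853
  outer loop
   vertex 0.3 0.1 0.4
   vertex 0.2 3.3 2.3
   vertex 4.7 1.0 0.2
  endloop
 endfacet
 facet normal -0.927 -0.213 0.310
  outer loop
   vertex 1.2 2.0 4.4
   vertex 0.2 3.3 2.3
   vertex 0.3 0.1 0.4
  endloop
 endfacet
 facet normal -0.342 -0.817 0.465
  outer loop
   vertex 1.2 2.0 4.4
   vertex 0.3 0.1 0.4
   vertex 2.8 1.5 4.7
  endloop
 endfacet
 facet normal -0.503 0.607 0.615
  outer loop
   vertex 1.2 2.0 4.4
   vertex 3.0 4.3 3.6
   vertex 0.2 3.3 2.3
  endloop
 endfacet
 facet normal -0.059 0.369 0.928
  outer loop
   vertex 1.2 2.0 4.4
   vertex 2.8 1.5 4.7
   vertex 3.0 4.3 3.6
  endloop
 endfacet
 facet normal -0.083 0.579 -0.811
  outer loop
   vertex 3.0 3.0 1.8
   vertex 4.7 1.0 0.2
   vertex 0.2 3.3 2.3
  endloop
 endfacet
 facet normal -0.018 0.811 -0.585
  outer loop
   vertex 3.0 3.0 1.8
   vertex 0.2 3.3 2.3
   vertex 3.0 4.3 3.6
  endloop
 endfacet
 facet normal 0.751 0.194 0.631
  outer loop
   vertex 4.5 1.1 2.8
   vertex 3.0 4.3 3.6
   vertex 2.8 1.5 4.7
  endloop
 endfacet
 facet normal 0.202 -0.978 0.053
  outer loop
   vertex 4.5 1.1 2.8
   vertex 0.3 0.1 0.4
   vertex 4.7 1.0 0.2
  endloop
 endfacet
 facet normal 0.075 -0.960 0.269
  outer loop
   vertex 4.5 1.1 2.8
   vertex 2.8 1.5 4.7
   vertex 0.3 0.1 0.4
  endloop
 endfacet
 facet normal 0.997 0.018 0.076
  outer loop
   vertex 4.6 1.9 1.3
   vertex 4.5 1.1 2.8
   vertex 4.7 1.0 0.2
  endloop
 endfacet
 facet normal 0.899 0.359 0.251
  outer loop
   vertex 4.6 1.9 1.3
   vertex 3.0 4.3 3.6
   vertex 4.5 1.1 2.8
  endloop
 endfacet
 facet normal 0.331 0.745 -0.579
  outer loop
   vertex 4.6 1.9 1.3
   vertex 4.7 1.0 0.2
   vertex 3.0 3.0 1.8
  endloop
 endfacet
 facet normal 0.351 0.759 -0.548
  outer loop
   vertex 4.6 1.9 1.3
   vertex 3.0 3.0 1.8
   vertex 3.0 4.3 3.6
  endloop
 endfacet
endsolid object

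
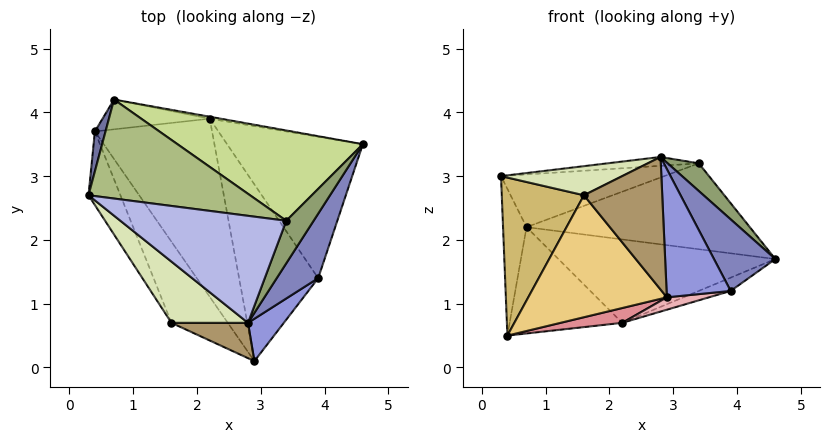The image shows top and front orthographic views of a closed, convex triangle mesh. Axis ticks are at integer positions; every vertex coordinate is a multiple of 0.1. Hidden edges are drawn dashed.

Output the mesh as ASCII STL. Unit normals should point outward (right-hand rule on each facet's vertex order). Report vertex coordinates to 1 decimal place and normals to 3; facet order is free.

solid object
 facet normal -0.952 0.297 0.081
  outer loop
   vertex 0.7 4.2 2.2
   vertex 0.4 3.7 0.5
   vertex 0.3 2.7 3.0
  endloop
 endfacet
 facet normal 0.868 -0.368 0.332
  outer loop
   vertex 3.9 1.4 1.2
   vertex 4.6 3.5 1.7
   vertex 2.8 0.7 3.3
  endloop
 endfacet
 facet normal 0.769 -0.607 0.200
  outer loop
   vertex 3.9 1.4 1.2
   vertex 2.8 0.7 3.3
   vertex 2.9 0.1 1.1
  endloop
 endfacet
 facet normal -0.054 0.082 0.995
  outer loop
   vertex 3.4 2.3 3.2
   vertex 0.3 2.7 3.0
   vertex 2.8 0.7 3.3
  endloop
 endfacet
 facet normal 0.847 -0.290 0.446
  outer loop
   vertex 3.4 2.3 3.2
   vertex 2.8 0.7 3.3
   vertex 4.6 3.5 1.7
  endloop
 endfacet
 facet normal 0.004 0.470 0.883
  outer loop
   vertex 3.4 2.3 3.2
   vertex 0.7 4.2 2.2
   vertex 0.3 2.7 3.0
  endloop
 endfacet
 facet normal 0.212 0.674 0.708
  outer loop
   vertex 3.4 2.3 3.2
   vertex 4.6 3.5 1.7
   vertex 0.7 4.2 2.2
  endloop
 endfacet
 facet normal -0.412 -0.391 0.823
  outer loop
   vertex 1.6 0.7 2.7
   vertex 2.8 0.7 3.3
   vertex 0.3 2.7 3.0
  endloop
 endfacet
 facet normal -0.128 -0.958 0.256
  outer loop
   vertex 1.6 0.7 2.7
   vertex 2.9 0.1 1.1
   vertex 2.8 0.7 3.3
  endloop
 endfacet
 facet normal -0.831 -0.505 -0.235
  outer loop
   vertex 1.6 0.7 2.7
   vertex 0.3 2.7 3.0
   vertex 0.4 3.7 0.5
  endloop
 endfacet
 facet normal -0.729 -0.570 -0.379
  outer loop
   vertex 1.6 0.7 2.7
   vertex 0.4 3.7 0.5
   vertex 2.9 0.1 1.1
  endloop
 endfacet
 facet normal 0.174 0.985 -0.023
  outer loop
   vertex 2.2 3.9 0.7
   vertex 0.7 4.2 2.2
   vertex 4.6 3.5 1.7
  endloop
 endfacet
 facet normal -0.077 0.960 -0.269
  outer loop
   vertex 2.2 3.9 0.7
   vertex 0.4 3.7 0.5
   vertex 0.7 4.2 2.2
  endloop
 endfacet
 facet normal 0.395 0.086 -0.914
  outer loop
   vertex 2.2 3.9 0.7
   vertex 4.6 3.5 1.7
   vertex 3.9 1.4 1.2
  endloop
 endfacet
 facet normal 0.119 -0.082 -0.989
  outer loop
   vertex 2.2 3.9 0.7
   vertex 2.9 0.1 1.1
   vertex 0.4 3.7 0.5
  endloop
 endfacet
 facet normal 0.187 -0.069 -0.980
  outer loop
   vertex 2.2 3.9 0.7
   vertex 3.9 1.4 1.2
   vertex 2.9 0.1 1.1
  endloop
 endfacet
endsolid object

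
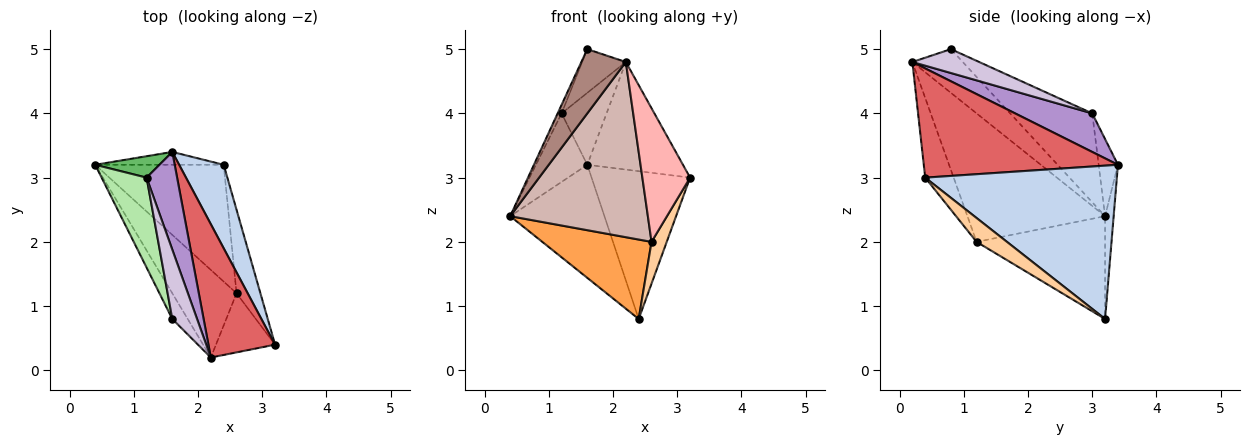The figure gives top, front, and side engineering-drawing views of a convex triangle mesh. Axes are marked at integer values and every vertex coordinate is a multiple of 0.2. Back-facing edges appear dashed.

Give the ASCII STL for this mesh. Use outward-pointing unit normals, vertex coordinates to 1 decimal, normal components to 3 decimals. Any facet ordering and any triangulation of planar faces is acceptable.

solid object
 facet normal -0.090 0.990 -0.112
  outer loop
   vertex 1.6 3.4 3.2
   vertex 2.4 3.2 0.8
   vertex 0.4 3.2 2.4
  endloop
 endfacet
 facet normal 0.861 0.443 0.250
  outer loop
   vertex 1.6 3.4 3.2
   vertex 3.2 0.4 3.0
   vertex 2.4 3.2 0.8
  endloop
 endfacet
 facet normal -0.552 -0.469 -0.690
  outer loop
   vertex 2.6 1.2 2.0
   vertex 0.4 3.2 2.4
   vertex 2.4 3.2 0.8
  endloop
 endfacet
 facet normal 0.667 -0.333 -0.667
  outer loop
   vertex 2.6 1.2 2.0
   vertex 2.4 3.2 0.8
   vertex 3.2 0.4 3.0
  endloop
 endfacet
 facet normal -0.337 0.899 0.281
  outer loop
   vertex 1.2 3.0 4.0
   vertex 1.6 3.4 3.2
   vertex 0.4 3.2 2.4
  endloop
 endfacet
 facet normal -0.891 0.043 0.451
  outer loop
   vertex 1.2 3.0 4.0
   vertex 0.4 3.2 2.4
   vertex 1.6 0.8 5.0
  endloop
 endfacet
 facet normal 0.787 0.388 0.480
  outer loop
   vertex 2.2 0.2 4.8
   vertex 3.2 0.4 3.0
   vertex 1.6 3.4 3.2
  endloop
 endfacet
 facet normal -0.479 -0.803 -0.355
  outer loop
   vertex 2.2 0.2 4.8
   vertex 2.6 1.2 2.0
   vertex 3.2 0.4 3.0
  endloop
 endfacet
 facet normal 0.713 0.416 0.564
  outer loop
   vertex 2.2 0.2 4.8
   vertex 1.6 3.4 3.2
   vertex 1.2 3.0 4.0
  endloop
 endfacet
 facet normal 0.632 0.413 0.656
  outer loop
   vertex 2.2 0.2 4.8
   vertex 1.2 3.0 4.0
   vertex 1.6 0.8 5.0
  endloop
 endfacet
 facet normal -0.725 -0.640 -0.256
  outer loop
   vertex 2.2 0.2 4.8
   vertex 1.6 0.8 5.0
   vertex 0.4 3.2 2.4
  endloop
 endfacet
 facet normal -0.667 -0.667 -0.333
  outer loop
   vertex 2.2 0.2 4.8
   vertex 0.4 3.2 2.4
   vertex 2.6 1.2 2.0
  endloop
 endfacet
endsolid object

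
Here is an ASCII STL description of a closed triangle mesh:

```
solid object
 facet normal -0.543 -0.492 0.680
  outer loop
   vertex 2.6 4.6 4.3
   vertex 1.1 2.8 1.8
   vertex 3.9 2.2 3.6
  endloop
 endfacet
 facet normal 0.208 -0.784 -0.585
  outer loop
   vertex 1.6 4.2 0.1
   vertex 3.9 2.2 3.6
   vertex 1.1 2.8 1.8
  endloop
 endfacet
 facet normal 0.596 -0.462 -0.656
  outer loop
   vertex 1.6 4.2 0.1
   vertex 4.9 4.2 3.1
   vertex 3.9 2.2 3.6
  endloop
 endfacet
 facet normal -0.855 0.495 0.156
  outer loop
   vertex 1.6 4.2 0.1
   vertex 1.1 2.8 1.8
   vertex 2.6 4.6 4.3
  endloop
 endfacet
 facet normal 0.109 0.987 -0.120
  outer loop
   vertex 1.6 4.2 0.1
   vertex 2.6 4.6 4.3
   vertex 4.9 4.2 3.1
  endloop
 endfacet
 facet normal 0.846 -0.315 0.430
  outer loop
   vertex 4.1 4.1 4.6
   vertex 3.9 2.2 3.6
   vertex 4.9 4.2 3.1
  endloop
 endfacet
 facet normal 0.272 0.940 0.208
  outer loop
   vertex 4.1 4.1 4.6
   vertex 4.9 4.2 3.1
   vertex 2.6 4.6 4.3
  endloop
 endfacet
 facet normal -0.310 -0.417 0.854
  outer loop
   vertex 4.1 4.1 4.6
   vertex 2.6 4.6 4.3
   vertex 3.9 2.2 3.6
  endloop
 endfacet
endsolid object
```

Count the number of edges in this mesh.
12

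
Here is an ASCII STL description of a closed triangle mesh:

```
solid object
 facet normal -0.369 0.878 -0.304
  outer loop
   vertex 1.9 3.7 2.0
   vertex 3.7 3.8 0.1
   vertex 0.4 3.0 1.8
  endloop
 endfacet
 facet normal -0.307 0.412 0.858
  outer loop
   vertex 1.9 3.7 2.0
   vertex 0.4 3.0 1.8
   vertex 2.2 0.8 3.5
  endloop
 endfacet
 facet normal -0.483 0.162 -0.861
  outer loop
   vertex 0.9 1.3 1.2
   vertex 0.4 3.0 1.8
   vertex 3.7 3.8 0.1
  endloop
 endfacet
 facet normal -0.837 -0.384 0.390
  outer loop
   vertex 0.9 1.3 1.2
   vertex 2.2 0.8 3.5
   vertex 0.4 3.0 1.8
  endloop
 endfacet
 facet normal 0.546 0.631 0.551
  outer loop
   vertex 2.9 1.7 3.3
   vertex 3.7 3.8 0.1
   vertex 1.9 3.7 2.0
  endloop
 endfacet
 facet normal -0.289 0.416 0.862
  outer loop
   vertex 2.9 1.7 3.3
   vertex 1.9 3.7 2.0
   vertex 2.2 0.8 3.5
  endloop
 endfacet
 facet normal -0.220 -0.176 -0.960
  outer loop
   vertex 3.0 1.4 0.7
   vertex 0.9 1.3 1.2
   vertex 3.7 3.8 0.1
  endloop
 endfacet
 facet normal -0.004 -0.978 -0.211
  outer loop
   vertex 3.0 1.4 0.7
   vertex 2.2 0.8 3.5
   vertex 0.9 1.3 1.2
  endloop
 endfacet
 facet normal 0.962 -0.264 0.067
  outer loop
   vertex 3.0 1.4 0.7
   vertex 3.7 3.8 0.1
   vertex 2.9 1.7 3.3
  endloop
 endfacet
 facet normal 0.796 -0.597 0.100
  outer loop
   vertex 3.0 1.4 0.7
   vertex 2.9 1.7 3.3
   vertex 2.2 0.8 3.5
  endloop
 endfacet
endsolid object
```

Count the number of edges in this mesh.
15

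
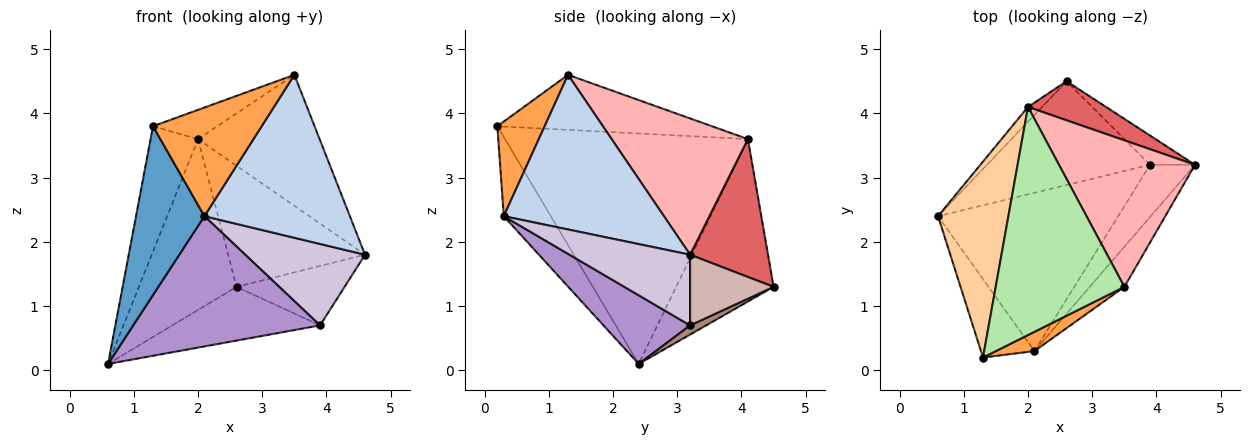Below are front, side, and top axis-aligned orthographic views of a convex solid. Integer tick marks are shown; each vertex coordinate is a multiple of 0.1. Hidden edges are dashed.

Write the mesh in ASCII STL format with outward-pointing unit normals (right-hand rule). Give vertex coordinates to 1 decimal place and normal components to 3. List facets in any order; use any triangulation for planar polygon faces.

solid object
 facet normal -0.529 -0.769 -0.357
  outer loop
   vertex 2.1 0.3 2.4
   vertex 1.3 0.2 3.8
   vertex 0.6 2.4 0.1
  endloop
 endfacet
 facet normal 0.730 -0.663 -0.163
  outer loop
   vertex 2.1 0.3 2.4
   vertex 4.6 3.2 1.8
   vertex 3.5 1.3 4.6
  endloop
 endfacet
 facet normal 0.394 -0.905 0.161
  outer loop
   vertex 2.1 0.3 2.4
   vertex 3.5 1.3 4.6
   vertex 1.3 0.2 3.8
  endloop
 endfacet
 facet normal -0.940 0.183 0.287
  outer loop
   vertex 2.0 4.1 3.6
   vertex 0.6 2.4 0.1
   vertex 1.3 0.2 3.8
  endloop
 endfacet
 facet normal -0.705 0.706 -0.061
  outer loop
   vertex 2.0 4.1 3.6
   vertex 2.6 4.5 1.3
   vertex 0.6 2.4 0.1
  endloop
 endfacet
 facet normal -0.391 0.117 0.913
  outer loop
   vertex 2.0 4.1 3.6
   vertex 1.3 0.2 3.8
   vertex 3.5 1.3 4.6
  endloop
 endfacet
 facet normal 0.476 0.837 0.270
  outer loop
   vertex 2.0 4.1 3.6
   vertex 4.6 3.2 1.8
   vertex 2.6 4.5 1.3
  endloop
 endfacet
 facet normal 0.598 0.534 0.597
  outer loop
   vertex 2.0 4.1 3.6
   vertex 3.5 1.3 4.6
   vertex 4.6 3.2 1.8
  endloop
 endfacet
 facet normal 0.282 -0.610 -0.741
  outer loop
   vertex 3.9 3.2 0.7
   vertex 2.1 0.3 2.4
   vertex 0.6 2.4 0.1
  endloop
 endfacet
 facet normal 0.647 -0.642 -0.411
  outer loop
   vertex 3.9 3.2 0.7
   vertex 4.6 3.2 1.8
   vertex 2.1 0.3 2.4
  endloop
 endfacet
 facet normal 0.050 0.459 -0.887
  outer loop
   vertex 3.9 3.2 0.7
   vertex 0.6 2.4 0.1
   vertex 2.6 4.5 1.3
  endloop
 endfacet
 facet normal 0.570 0.737 -0.363
  outer loop
   vertex 3.9 3.2 0.7
   vertex 2.6 4.5 1.3
   vertex 4.6 3.2 1.8
  endloop
 endfacet
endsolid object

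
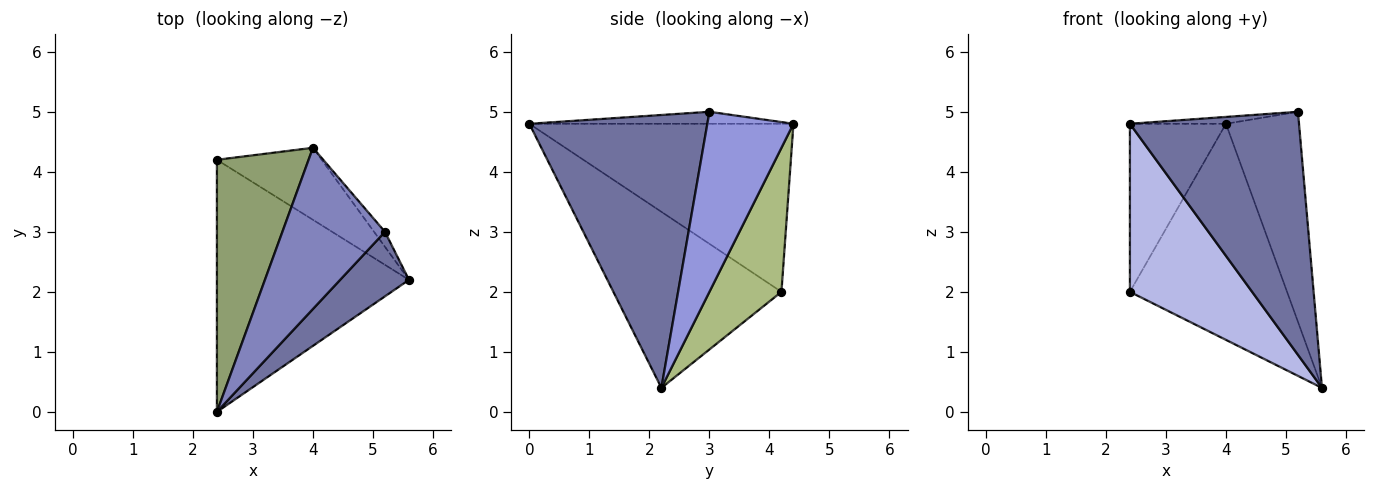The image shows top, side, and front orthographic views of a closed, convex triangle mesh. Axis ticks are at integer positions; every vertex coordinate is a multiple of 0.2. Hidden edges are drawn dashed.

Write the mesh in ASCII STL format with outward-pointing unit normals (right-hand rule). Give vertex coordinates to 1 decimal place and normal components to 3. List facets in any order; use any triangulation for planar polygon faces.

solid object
 facet normal 0.713 -0.678 0.180
  outer loop
   vertex 5.2 3.0 5.0
   vertex 2.4 0.0 4.8
   vertex 5.6 2.2 0.4
  endloop
 endfacet
 facet normal -0.116 0.042 0.992
  outer loop
   vertex 5.2 3.0 5.0
   vertex 4.0 4.4 4.8
   vertex 2.4 0.0 4.8
  endloop
 endfacet
 facet normal 0.762 0.646 -0.046
  outer loop
   vertex 5.2 3.0 5.0
   vertex 5.6 2.2 0.4
   vertex 4.0 4.4 4.8
  endloop
 endfacet
 facet normal -0.606 -0.441 -0.662
  outer loop
   vertex 2.4 4.2 2.0
   vertex 5.6 2.2 0.4
   vertex 2.4 0.0 4.8
  endloop
 endfacet
 facet normal -0.836 0.304 0.456
  outer loop
   vertex 2.4 4.2 2.0
   vertex 2.4 0.0 4.8
   vertex 4.0 4.4 4.8
  endloop
 endfacet
 facet normal 0.399 0.870 -0.290
  outer loop
   vertex 2.4 4.2 2.0
   vertex 4.0 4.4 4.8
   vertex 5.6 2.2 0.4
  endloop
 endfacet
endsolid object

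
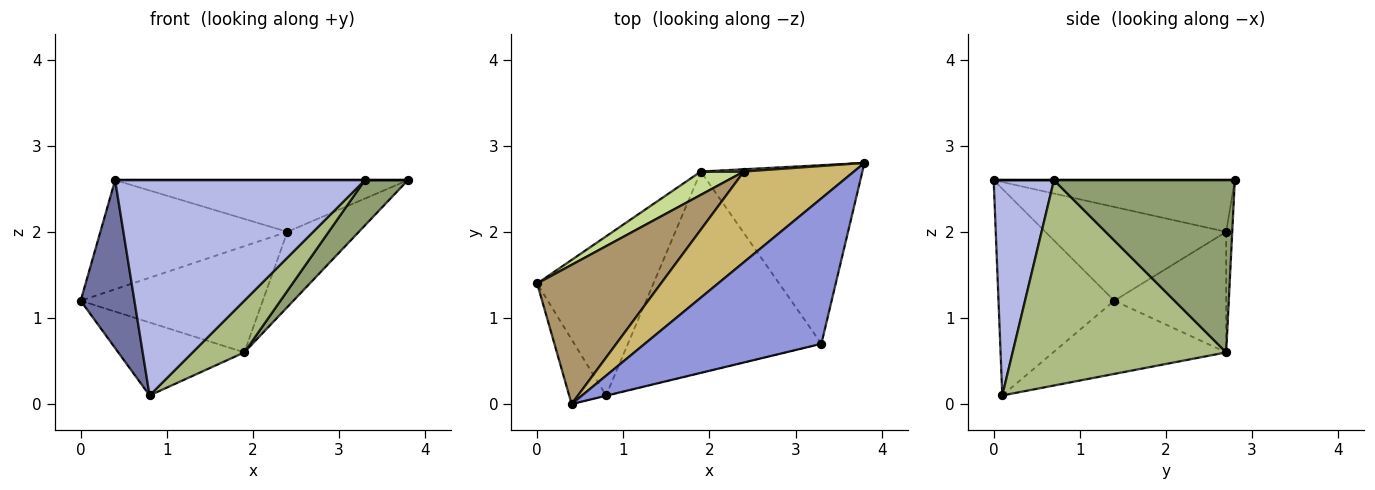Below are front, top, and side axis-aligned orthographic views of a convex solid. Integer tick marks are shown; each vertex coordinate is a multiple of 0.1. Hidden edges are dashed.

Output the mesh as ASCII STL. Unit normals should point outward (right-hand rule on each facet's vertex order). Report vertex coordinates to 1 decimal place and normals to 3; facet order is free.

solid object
 facet normal -0.895 -0.416 -0.160
  outer loop
   vertex 0.4 0.0 2.6
   vertex 0.0 1.4 1.2
   vertex 0.8 0.1 0.1
  endloop
 endfacet
 facet normal -0.497 0.362 -0.789
  outer loop
   vertex 1.9 2.7 0.6
   vertex 0.8 0.1 0.1
   vertex 0.0 1.4 1.2
  endloop
 endfacet
 facet normal 0.000 0.000 1.000
  outer loop
   vertex 3.3 0.7 2.6
   vertex 3.8 2.8 2.6
   vertex 0.4 0.0 2.6
  endloop
 endfacet
 facet normal 0.235 -0.972 -0.001
  outer loop
   vertex 3.3 0.7 2.6
   vertex 0.4 0.0 2.6
   vertex 0.8 0.1 0.1
  endloop
 endfacet
 facet normal 0.719 -0.171 -0.674
  outer loop
   vertex 3.3 0.7 2.6
   vertex 1.9 2.7 0.6
   vertex 3.8 2.8 2.6
  endloop
 endfacet
 facet normal 0.717 -0.173 -0.675
  outer loop
   vertex 3.3 0.7 2.6
   vertex 0.8 0.1 0.1
   vertex 1.9 2.7 0.6
  endloop
 endfacet
 facet normal -0.515 0.837 0.184
  outer loop
   vertex 2.4 2.7 2.0
   vertex 1.9 2.7 0.6
   vertex 0.0 1.4 1.2
  endloop
 endfacet
 facet normal -0.084 0.996 0.030
  outer loop
   vertex 2.4 2.7 2.0
   vertex 3.8 2.8 2.6
   vertex 1.9 2.7 0.6
  endloop
 endfacet
 facet normal -0.512 0.530 0.676
  outer loop
   vertex 2.4 2.7 2.0
   vertex 0.0 1.4 1.2
   vertex 0.4 0.0 2.6
  endloop
 endfacet
 facet normal -0.378 0.458 0.805
  outer loop
   vertex 2.4 2.7 2.0
   vertex 0.4 0.0 2.6
   vertex 3.8 2.8 2.6
  endloop
 endfacet
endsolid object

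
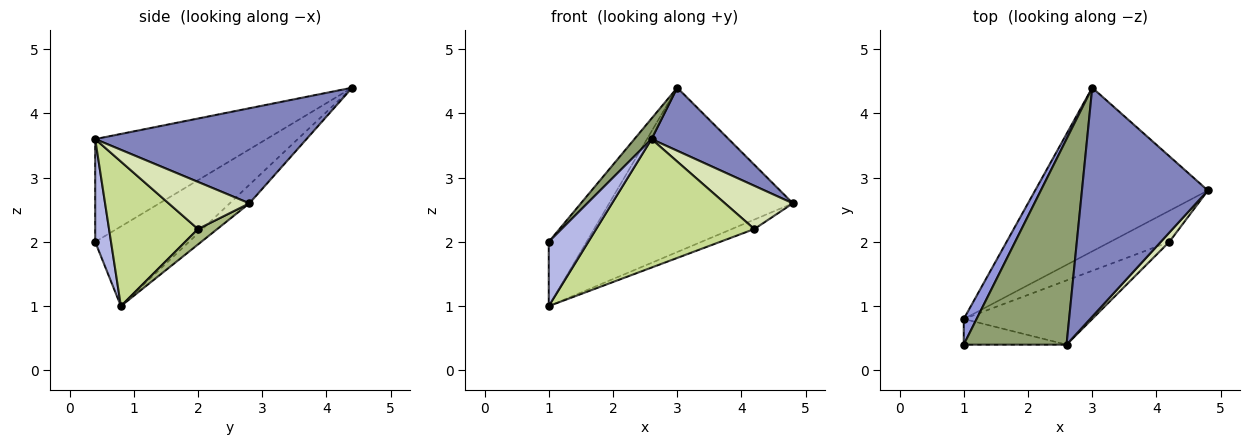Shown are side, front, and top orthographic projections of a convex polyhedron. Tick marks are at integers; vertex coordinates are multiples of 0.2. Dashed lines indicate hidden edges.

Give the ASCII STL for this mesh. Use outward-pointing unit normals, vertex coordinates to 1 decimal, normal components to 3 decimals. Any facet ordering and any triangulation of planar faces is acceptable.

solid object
 facet normal -0.076 0.707 -0.704
  outer loop
   vertex 3.0 4.4 4.4
   vertex 4.8 2.8 2.6
   vertex 1.0 0.8 1.0
  endloop
 endfacet
 facet normal 0.589 -0.215 0.779
  outer loop
   vertex 2.6 0.4 3.6
   vertex 4.8 2.8 2.6
   vertex 3.0 4.4 4.4
  endloop
 endfacet
 facet normal -0.917 0.370 0.148
  outer loop
   vertex 1.0 0.4 2.0
   vertex 3.0 4.4 4.4
   vertex 1.0 0.8 1.0
  endloop
 endfacet
 facet normal 0.348 -0.870 -0.348
  outer loop
   vertex 1.0 0.4 2.0
   vertex 1.0 0.8 1.0
   vertex 2.6 0.4 3.6
  endloop
 endfacet
 facet normal -0.705 -0.071 0.705
  outer loop
   vertex 1.0 0.4 2.0
   vertex 2.6 0.4 3.6
   vertex 3.0 4.4 4.4
  endloop
 endfacet
 facet normal 0.242 0.282 -0.928
  outer loop
   vertex 4.2 2.0 2.2
   vertex 1.0 0.8 1.0
   vertex 4.8 2.8 2.6
  endloop
 endfacet
 facet normal 0.449 -0.799 -0.400
  outer loop
   vertex 4.2 2.0 2.2
   vertex 2.6 0.4 3.6
   vertex 1.0 0.8 1.0
  endloop
 endfacet
 facet normal 0.758 -0.637 0.138
  outer loop
   vertex 4.2 2.0 2.2
   vertex 4.8 2.8 2.6
   vertex 2.6 0.4 3.6
  endloop
 endfacet
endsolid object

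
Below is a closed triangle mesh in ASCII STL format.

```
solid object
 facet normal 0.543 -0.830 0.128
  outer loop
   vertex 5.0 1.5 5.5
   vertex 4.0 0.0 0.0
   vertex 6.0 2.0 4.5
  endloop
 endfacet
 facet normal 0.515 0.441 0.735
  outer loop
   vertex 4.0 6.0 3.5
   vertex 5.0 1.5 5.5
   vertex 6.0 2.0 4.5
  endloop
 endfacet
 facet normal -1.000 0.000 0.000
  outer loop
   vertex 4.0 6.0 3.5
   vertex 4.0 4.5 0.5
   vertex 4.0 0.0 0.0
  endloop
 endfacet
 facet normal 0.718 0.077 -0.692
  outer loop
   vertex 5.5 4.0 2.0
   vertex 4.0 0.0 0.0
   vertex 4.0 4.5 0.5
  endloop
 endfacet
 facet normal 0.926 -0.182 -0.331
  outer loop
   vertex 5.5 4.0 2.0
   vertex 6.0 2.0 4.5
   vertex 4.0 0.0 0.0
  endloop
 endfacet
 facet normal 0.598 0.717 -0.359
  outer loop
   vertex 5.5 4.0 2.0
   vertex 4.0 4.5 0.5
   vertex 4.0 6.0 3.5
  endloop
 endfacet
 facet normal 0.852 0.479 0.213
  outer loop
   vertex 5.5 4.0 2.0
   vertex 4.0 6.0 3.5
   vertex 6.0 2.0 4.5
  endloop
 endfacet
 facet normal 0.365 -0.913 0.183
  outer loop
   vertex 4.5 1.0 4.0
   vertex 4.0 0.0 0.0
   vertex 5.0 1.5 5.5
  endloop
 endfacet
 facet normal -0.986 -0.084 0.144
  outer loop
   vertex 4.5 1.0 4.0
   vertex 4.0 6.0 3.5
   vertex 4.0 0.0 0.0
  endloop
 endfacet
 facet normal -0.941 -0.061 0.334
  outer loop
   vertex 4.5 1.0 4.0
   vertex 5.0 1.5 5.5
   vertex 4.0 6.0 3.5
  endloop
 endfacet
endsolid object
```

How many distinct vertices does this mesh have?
7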